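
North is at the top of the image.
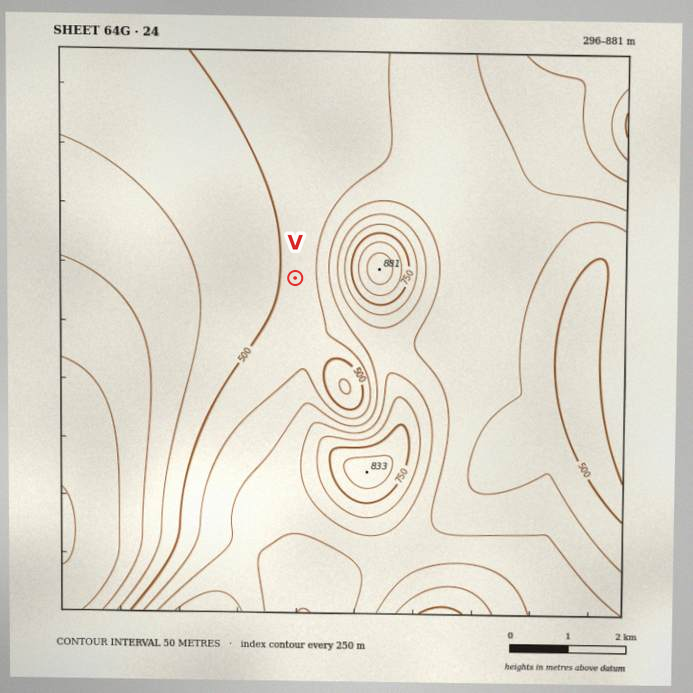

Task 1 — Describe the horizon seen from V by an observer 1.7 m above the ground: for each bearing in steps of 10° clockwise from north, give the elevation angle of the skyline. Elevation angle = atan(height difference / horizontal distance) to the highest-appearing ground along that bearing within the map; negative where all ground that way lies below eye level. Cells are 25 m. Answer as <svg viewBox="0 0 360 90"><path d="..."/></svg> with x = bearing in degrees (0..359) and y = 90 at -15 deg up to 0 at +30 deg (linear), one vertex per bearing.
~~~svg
<svg viewBox="0 0 360 90"><path d="M0 60l10-1 10-1 10-3 10-4 10-5 10-7 10-6 10-3 10 0 10 5 10 6 10 5 10 5 10 1 10-1 10-1 10 2 10 3 10 2 10 1 10 2 10 2 10 1 10 1 10 0 10 0 10 0 10-1 10-1 10 0 10-1 10 0 10-1 10 0 10 0"/></svg>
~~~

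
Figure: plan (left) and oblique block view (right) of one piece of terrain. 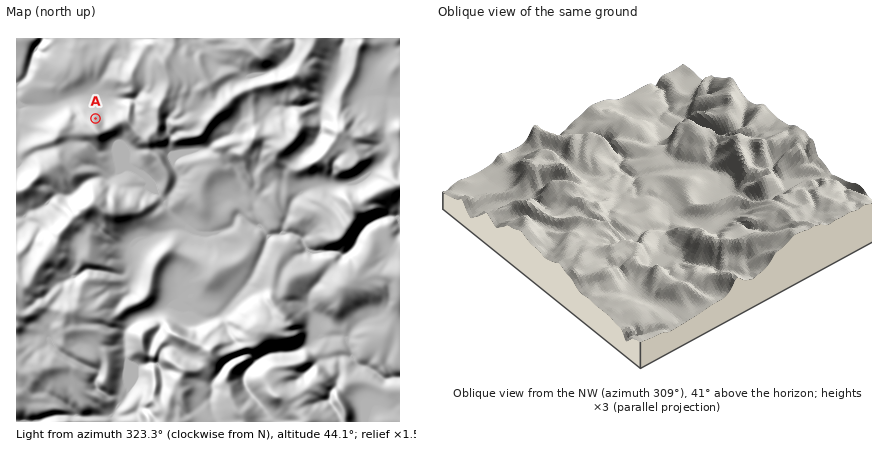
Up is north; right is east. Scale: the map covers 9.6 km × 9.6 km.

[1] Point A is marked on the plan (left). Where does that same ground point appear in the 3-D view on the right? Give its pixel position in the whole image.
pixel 650 278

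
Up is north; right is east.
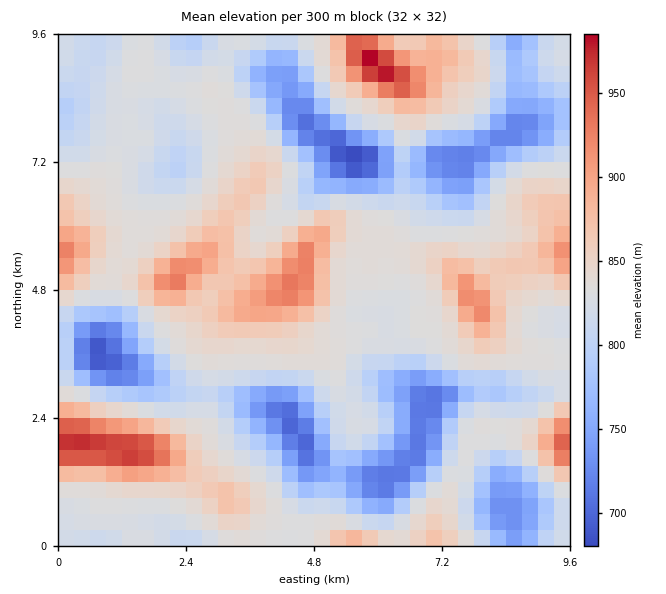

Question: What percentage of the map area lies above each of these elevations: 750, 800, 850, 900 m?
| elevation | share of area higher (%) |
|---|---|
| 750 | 89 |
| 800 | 76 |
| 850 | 23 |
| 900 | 7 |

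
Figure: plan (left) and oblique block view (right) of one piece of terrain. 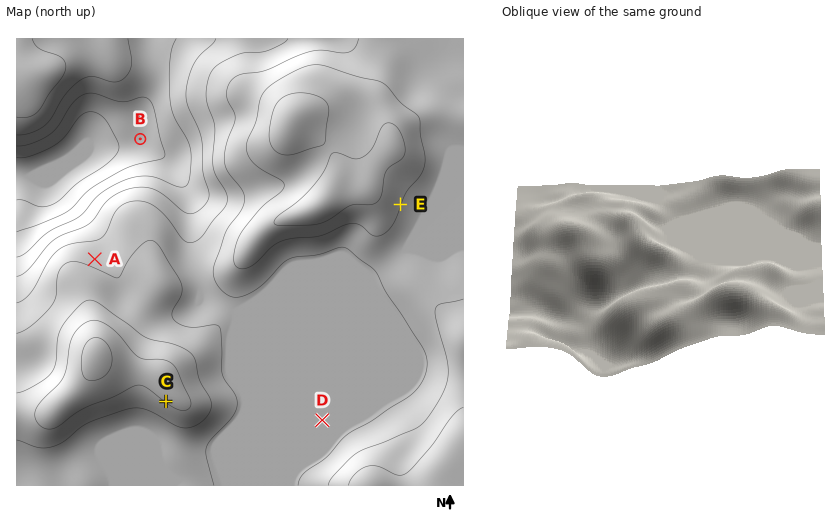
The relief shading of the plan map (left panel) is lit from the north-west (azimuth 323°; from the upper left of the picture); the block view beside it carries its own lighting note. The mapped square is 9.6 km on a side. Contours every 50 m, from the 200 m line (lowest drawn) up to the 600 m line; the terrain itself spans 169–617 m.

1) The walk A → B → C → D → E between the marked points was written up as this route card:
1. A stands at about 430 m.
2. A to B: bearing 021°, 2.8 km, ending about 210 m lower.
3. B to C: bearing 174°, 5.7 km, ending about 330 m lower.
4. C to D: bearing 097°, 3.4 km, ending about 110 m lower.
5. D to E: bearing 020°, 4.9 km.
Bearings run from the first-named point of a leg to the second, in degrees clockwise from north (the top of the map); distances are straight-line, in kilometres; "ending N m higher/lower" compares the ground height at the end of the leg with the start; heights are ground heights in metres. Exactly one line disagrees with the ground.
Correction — Line 3: it should read "ending about 330 m higher".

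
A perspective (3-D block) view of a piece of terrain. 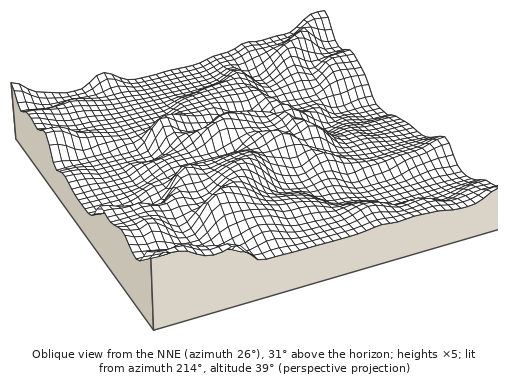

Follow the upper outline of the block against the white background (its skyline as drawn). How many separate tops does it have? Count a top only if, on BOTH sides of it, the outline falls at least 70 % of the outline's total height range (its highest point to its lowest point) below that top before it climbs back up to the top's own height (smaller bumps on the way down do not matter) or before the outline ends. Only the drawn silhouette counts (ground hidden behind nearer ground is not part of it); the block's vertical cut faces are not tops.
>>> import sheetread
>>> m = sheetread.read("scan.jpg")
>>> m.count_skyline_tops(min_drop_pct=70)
0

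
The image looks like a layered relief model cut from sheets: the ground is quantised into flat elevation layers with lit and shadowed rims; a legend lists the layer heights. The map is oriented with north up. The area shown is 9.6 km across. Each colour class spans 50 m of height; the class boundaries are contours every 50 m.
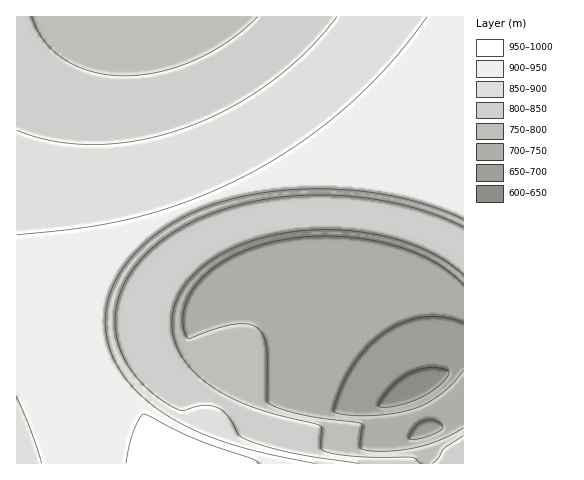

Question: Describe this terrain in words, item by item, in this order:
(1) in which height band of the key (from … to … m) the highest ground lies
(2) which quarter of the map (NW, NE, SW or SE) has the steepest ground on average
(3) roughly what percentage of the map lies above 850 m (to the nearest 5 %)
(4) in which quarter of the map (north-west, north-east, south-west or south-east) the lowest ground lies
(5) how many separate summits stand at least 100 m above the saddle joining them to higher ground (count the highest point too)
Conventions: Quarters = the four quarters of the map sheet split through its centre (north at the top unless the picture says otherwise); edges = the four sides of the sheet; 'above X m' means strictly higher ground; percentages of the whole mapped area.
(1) The highest ground lies in the 950–1000 m band.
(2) The steepest ground, on average, is in the south-east quarter.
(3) Ground above 850 m makes up about 45 % of the sheet.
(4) The lowest ground is in the south-east quarter.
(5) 1 summit rises at least 100 m above its surroundings.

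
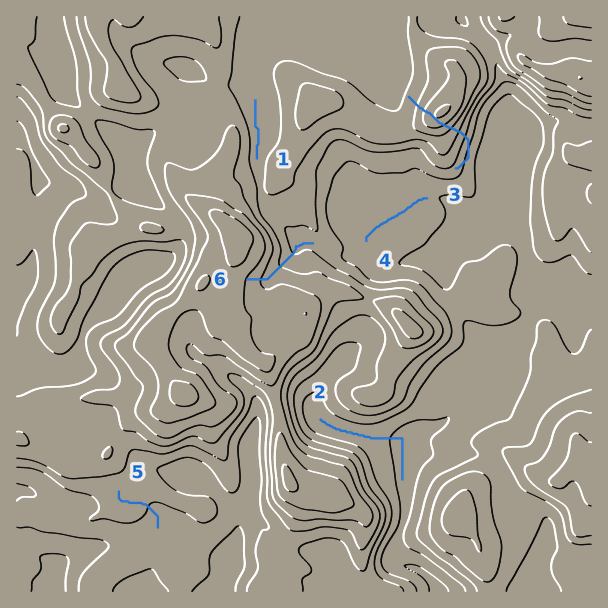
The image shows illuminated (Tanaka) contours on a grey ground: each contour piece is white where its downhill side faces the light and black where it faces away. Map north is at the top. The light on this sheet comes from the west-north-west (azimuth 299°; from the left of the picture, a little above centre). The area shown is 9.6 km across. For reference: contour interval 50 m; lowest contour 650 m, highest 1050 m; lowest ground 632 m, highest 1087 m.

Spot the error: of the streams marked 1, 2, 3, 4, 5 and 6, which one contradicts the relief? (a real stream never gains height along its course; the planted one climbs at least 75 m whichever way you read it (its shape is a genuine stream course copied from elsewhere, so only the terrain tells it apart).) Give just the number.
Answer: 3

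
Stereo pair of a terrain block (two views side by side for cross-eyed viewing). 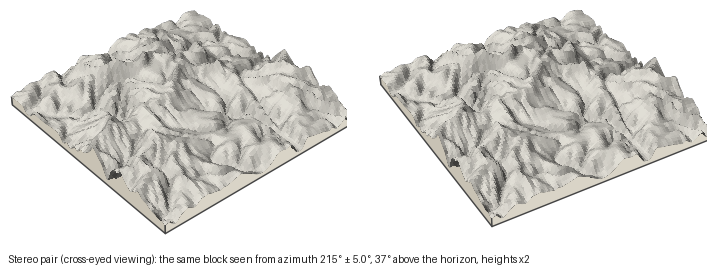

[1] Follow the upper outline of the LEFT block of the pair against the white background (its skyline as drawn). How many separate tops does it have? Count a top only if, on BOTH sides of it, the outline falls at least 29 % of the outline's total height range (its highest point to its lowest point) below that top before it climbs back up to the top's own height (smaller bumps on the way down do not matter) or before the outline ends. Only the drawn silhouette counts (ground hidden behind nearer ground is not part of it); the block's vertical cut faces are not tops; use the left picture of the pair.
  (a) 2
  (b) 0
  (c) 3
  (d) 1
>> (d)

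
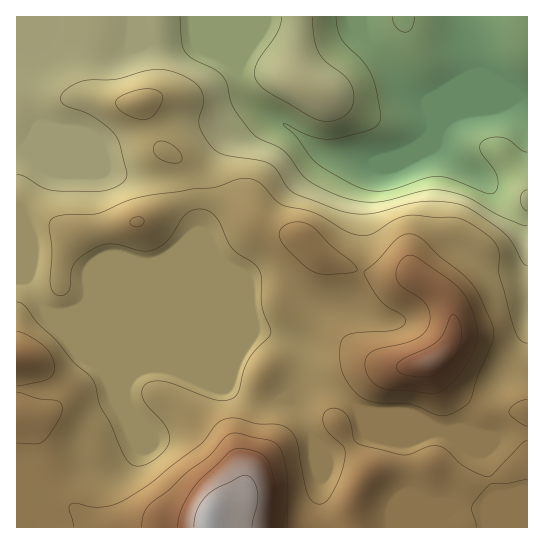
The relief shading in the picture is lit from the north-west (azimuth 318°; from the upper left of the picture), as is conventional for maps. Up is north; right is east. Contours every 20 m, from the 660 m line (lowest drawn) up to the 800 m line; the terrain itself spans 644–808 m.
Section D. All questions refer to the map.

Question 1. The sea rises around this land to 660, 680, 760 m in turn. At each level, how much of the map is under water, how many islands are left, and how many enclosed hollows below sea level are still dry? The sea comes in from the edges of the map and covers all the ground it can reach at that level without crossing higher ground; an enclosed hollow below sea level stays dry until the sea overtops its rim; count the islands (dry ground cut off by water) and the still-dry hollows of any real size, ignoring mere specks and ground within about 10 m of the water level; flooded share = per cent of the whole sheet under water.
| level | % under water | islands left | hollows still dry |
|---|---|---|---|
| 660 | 11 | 0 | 0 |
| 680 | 18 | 0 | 0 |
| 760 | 93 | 1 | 0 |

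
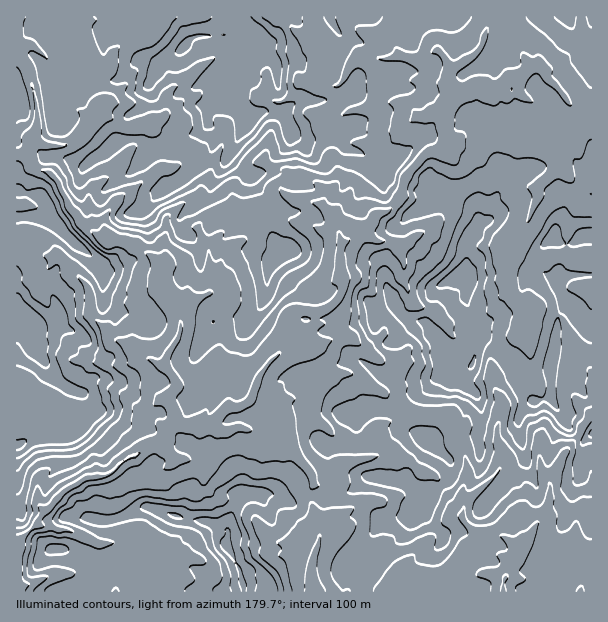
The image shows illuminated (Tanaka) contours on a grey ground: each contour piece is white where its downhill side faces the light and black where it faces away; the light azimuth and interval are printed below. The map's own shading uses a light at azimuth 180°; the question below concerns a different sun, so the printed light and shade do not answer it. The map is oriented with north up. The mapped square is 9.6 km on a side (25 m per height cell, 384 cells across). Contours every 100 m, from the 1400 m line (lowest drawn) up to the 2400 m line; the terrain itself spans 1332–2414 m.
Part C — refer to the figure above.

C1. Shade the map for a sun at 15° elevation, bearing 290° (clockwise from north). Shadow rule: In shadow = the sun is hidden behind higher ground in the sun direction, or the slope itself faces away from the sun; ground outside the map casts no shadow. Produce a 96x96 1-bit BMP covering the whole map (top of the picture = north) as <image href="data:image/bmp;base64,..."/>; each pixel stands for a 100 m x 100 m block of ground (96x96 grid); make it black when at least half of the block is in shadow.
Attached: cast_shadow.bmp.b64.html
<image width="96" height="96" href="data:image/bmp;base64,Qk2+BAAAAAAAAD4AAAAoAAAAYAAAAGAAAAABAAEAAAAAAIAEAAATCwAAEwsAAAIAAAAAAAAA////AAAAAAAAAAAAA//4AAABwAQAAAAAA//wAAABwAAcAAAAA//wBAAAwAAOAAAAA//wBgAA4AAGAAAAB//wBwHg4AAAAAAAB//gA4P+cAAAAAAAD//gAeP+MAAAAAAAD//gAHH8MAAAAAAAD//AAHn/0ADAAAAAD//gADz/3AD8AAAAD//gAD///gB8AAAAD//wAD///wh8AAAAD//wAA/3/wx+AAAAD7/8AAfz/4x/AAAAB7vPgAfz/YT/gAAAA3eBwAPx/cb/4AAAAAYAAAH4/cf//AAAAAIAAAD+fcP//4AAAAAAAAB/G8P//8AAAAAAAAB3w+P////gAAAEAAB35+P////wAAAEAAB35/P////4AAAAAABn5/P////4AAAAAAHj5/t////4AAAAAAPDz/kAf//wAAAAAAMHz/wAP//+AAAAAAADj84AH///AAAAAAADz88AD//9gAAAMAADz48AB//2wAAAAAADz58AA//zcAAAAAAD478AB//gNgAAAACH4T8AD//gNwAAAALH4H0AD//gAwAAAADP4HkAB//wA4AAAAAfwHsAB//gAYAAAAAfwHsD+//gAcAAAAAPyHsH///gAcAAAAAPwHgH///BAOAAAAAPgHgP///BgPAAAAAHgDgP///BwfwAAIAH+DgH//7gwf8AAMAH+DgH3/zwQ/8AAAAD8DgPv/HwAf8ADAAD8DAP//HwAf+ADAAD8AAM//DwAP/gAAQD4AAA///4AH/wAAAP8AAw///4AH/4AOAH+AB4+f/4AD/8AeAP+ABwef/wAD/+AcAP+ABgOf/hAD/+AYAP8ABwcf/hAD//A4AP8ABwYf/BgD//g4AP8AABwf/BgD//AYAP4ABBg/+BgB//AYAH4ABAA/8BgA//AQAD8AAGD/yBgAP+AQAP8AAEH/nDgAH+AAAf8AAAP/PDgAD+AAAP+AAAf+PCwABMAOAH/DAA/yP+QAAcQPAH/DAA/h//AAHccHgB/BAB/gf/wAC4MAwA/AAD+wf/8AA4PAQAeAAD+4P/+AD4NwAAAAAH28D/+B/4B4AAAAAHmeB/ef/4B8AAQAAHHPgf/f/8B8AAAAAGHjwHf//8A8AAAABEHx4Dv//+A+AAAAB8DocBn//fAfAAAABmBIMAn/+/APAAAAAAAcEAn/9+AH8AAADgAOAAT//+AD8AAADwAGAAZ/v+AB+AAADx4AAAZ/v/AAeAAADw8AAAY/vwPAcAAADwcAAAYfv4fYMAAAD4MBgAAff4OeIAAAB6AA4AAOf4A/AAAAB6AAPAAAf/AN4AAAByAAHAAAPy/48AAABwCAHAA8/w/4eAAABwAAPgAc/8eAeAAADwAAHwAM/+cAeYgADgAAH4AE/+YA+YwADgAADcAI/3AAeAYADAAACeAY/3gAOADAAAAAAfAA/z+ANgAAAAAAAPAB/z+x54AAAAAAAHAB/z4h4cAAAAAAAAAB/hwB4MAAAAAEAAAA+BwAgOAAAAAGAAAG4DwAAOAAAAAAAAAGwDgAAOAAAAAAAAA4wGAAAGAAA="/>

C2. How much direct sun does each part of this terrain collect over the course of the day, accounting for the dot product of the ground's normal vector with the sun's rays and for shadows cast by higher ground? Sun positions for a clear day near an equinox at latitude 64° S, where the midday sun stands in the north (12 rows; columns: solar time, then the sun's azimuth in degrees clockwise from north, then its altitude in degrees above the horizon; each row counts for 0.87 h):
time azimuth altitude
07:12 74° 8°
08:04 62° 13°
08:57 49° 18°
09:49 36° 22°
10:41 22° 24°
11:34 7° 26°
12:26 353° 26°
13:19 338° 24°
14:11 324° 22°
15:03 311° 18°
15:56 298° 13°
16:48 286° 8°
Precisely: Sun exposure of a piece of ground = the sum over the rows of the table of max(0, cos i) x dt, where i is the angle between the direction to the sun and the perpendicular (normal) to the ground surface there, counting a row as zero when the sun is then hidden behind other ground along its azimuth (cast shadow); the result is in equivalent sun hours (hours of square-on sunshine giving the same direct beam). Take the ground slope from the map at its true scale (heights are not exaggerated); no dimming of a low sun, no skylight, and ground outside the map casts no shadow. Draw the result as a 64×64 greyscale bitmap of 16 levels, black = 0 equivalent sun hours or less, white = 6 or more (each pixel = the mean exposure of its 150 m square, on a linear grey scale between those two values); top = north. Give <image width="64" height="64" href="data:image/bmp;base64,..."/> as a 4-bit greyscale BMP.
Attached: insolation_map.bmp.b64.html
<image width="64" height="64" href="data:image/bmp;base64,Qk12CAAAAAAAAHYAAAAoAAAAQAAAAEAAAAABAAQAAAAAAAAIAAATCwAAEwsAABAAAAAAAAAAAAAAABEREQAiIiIAMzMzAERERABVVVUAZmZmAHd3dwCIiIgAmZmZAKqqqgC7u7sAzMzMAN3d3QDu7u4A////AHncuZh3d4hniJqpmHiEiqlkRWZ3Z3d2ZniZh2qYeIdYcRa8qod3iYZ4d4iJipjLqGVFZ2Zmd2ZmeJvIaIiIiImHEANWdWZ4h2ZniHZ7vuuXZndnh2VmVEVmZTJJh3iIdppyASWYZVZniJh1RJ3+zJdnmYZ4ZDRjJFZmeVeod3d2m6dWm83Kh4mHZDQ1u6d3ZmeauWaFITdSRndlVYmHd3ZJvv/shnmqhkM0VoqImpd2Z4q7hFZBInZURniDSIdmZQXvuDIREkVDIRE2iZu3JFZ2Z5qmNEIRKYZlRCQ2h1VlA1QgESMyESIQATbMzHI3VVVUR4hUQyFZqCATVUSIZVY2Raq6zdpREki///+3EWUyQiV3irqYdWZkQSREQjZ1V3oyXN7u7uuu///+/pMCYjdiEAOLy6u5ZTRpVDIhFWU2VwIjrbus3////d2YhDZXuniXMQEkiYqVQjyUMhM0ZCJWATJFq6m97cvL3e7v/+2pmrymEAAnvLcyE6lRJFR0ImUBIRJGiZmrvNy6zv//7KiHWJdUaKmql0MyOYUkY3lVQhAREQAlmne8vJmazs3dunZUne/ty3ZEUzNEhhYhaIghAAASEDNpmZmoiKvMzNyoVEVIvdynQiOFRFJFRSEXmBEAAAISMhOMoySJq7qqupdUQyIRNUQxKLVXYyNkEgJklBAAEiNEMhRnecvMuqqZl2aKdmZDRUSKhWhzJFEBAEG6h3ZDM0UzI1jN3szMplV3rKdURodmrsp2h1M1YAAAR6qZmpZCNGiIN3U1UkRWd3m6YyRVeKzuuFR2Q2UwACZXZ4iJmWNFeZZUMURrl3d3eaZGd1IjVnZlQzVDWSABWGZ3iId3rKmGerRFRTWLuHd5mazMqHh0IQABI1I4UROakoiIdlaKqWV3ZYdmUjOId3d5vMy8ynUxAAAUcySLl6kliYZXm7qEWHQlmHd1ZWmHdnmsy8pleIUiEWxyFJuphVmGU2rMp3mZiJVHd3d2WZiJmaq7hTVoh1RoiFM2mHd2d1Mzi8z//tyso0Vnd3ZGy5iHZmQ2q6qrl6lWMjiXh3eXQje7q5dorLdWdVZ2VVScvMy5ZIuXeIiJq6cxa5ipd3REeXRWWtu4IkmHRFQzVDeru7qrpjEmeJmaqDXKmKmIdVipd0Fry1I0NahjNCE0Q3d3m8p0dSFFeZmnSqmIqodUV2hzOcoyMiNEeYU2YzREQjRFVlJJYkebl3iIeIiahURnioje1RQyNWZnl1WIQ0YzR4l1ViVkSNuHepZ3eIqFWXrcmqtQJEaamGeJmJljNTaIh4mHQ0retlZquYeIinWbzuyrljNYmrqoSJqqmYMyAiJpiHh1erg1ZYmbqWZ4eLre2buWRnZ4mYQ1nLmYhUMRNDWJraeYVRNneZmXVlaLueyrzKVFVoh4c0Mld4iHZTVmdnrri8iIUkdnmZZlRYqYqqu7k0RVZ3hlVURWZndlQzVnaamsus7qZWh5h1RYl3eoeacyR4h2ZVh1RURmd1MiNFZUWsuLvf/Zqal4ZIqZqpmYkyNJzJZSI1ZlRVZ4YxFFZmd5zKiszu3KmXm6mqmqmGRDIq/9tyABE2VGZ4qmRXdmaLzbu8u7u724eKp4iHaGQxNc6XYgAAABY0OKqazMuXeLzutYy7u6h4ZnnHRnVGdzJ+6UEAABATdRRTV5ve7bp0a4MQFburymZFaL2ZuGdTSM1yEAAAEAVjU0ZWi826ZVQii4QhJ6vMlERXnNu/93ir1hEDQQExExJHZXiKlkNYQiIo7FESesu7hmeb7L3qqXtxIgK8lCECMhJWVnZ5q6QUIgA72EJHm8zKh4vdqqd2myIiIRq5MRA1IiEzWblkERNDEBObhlec3buoiqu4WKvGMyNhAXqWMRJEIAFYMAEhMkMiQjmaqr3cuZqZm9y8zrNmIVgwF8umMBEQETIAIgATIzM1SqvN3Mu6h2i7urzZIkYxE6che7pxEhFIcwAAAREiRXUpzN7bu7qodpuJrHMBWZQkaoQkaJgmJFVBAAAlIRNYljTO/au6qqqqmYmYWLre22RHqURWd1dzMREAAmUkR6y6ZGupq5mqmqupmpJJdozuyEWKp0NFY6UxESEnUjeambu3ImeYmqqpmqmqlSIgE4zdyqvLp0IjZyIQNHqFQzR5msuHdViaqqqZmKqiEmeDOc7Ku6mZl0ZoVCBJuqvKd4iJu8p2NpqqqZmIm8IieahFinITaYZ4hTV3IDrLqavLh3d7zHeImaqZqoipdGN3eFZ4u2ECVkZjJr26uWRENYq6mINFeaqru6u4erd3dIZUVWdlQRMVq3aJq9mMdWVkFFZ2I0RYzM27vIaKhnl1hlVDEUdRM1U2iZmFQ0nN3dloiGRFZ5iKuLmXabhma1WImZhUJphCFrd4mGZGiZioWrmIiZmpdSNESaqrlmZrWKqaqZqUmlQBS6mId2aHJWVXuod2ZlV3hCRUWMqGZWpIy6l2V5hapCI1rKh2VpdYdnadzczNyYSrh3VFZldmZ3t1ZodnirzqZDNYq5d5yql3dWZUaGN8YyWoiIZEVGdmplZnd2WL3u7IZTM1iXiJq6eHQ0ZzNlM1RGmIdVRUR4YkZnd3ZVm7vdyWVEeYnKu4ZWiaqHZ3UjVneIdmVVVViIeHh3iXZpmczv/suHrf6UVVepZEWIZUVmZWdmVERWdpqpmYiJh2earO7cyonutTeGaYRFZnhmZmd2aHZmZVeH"/>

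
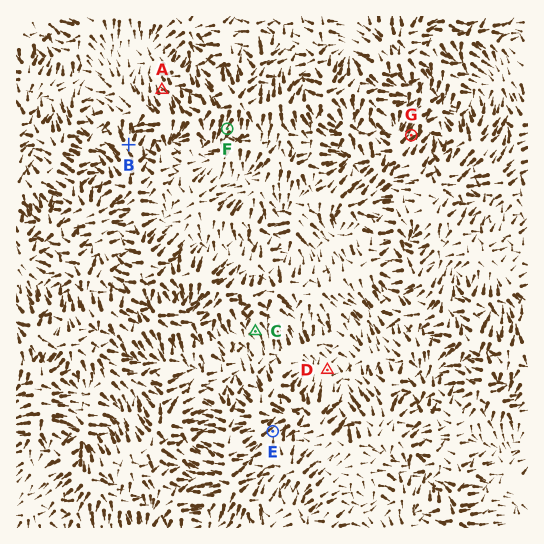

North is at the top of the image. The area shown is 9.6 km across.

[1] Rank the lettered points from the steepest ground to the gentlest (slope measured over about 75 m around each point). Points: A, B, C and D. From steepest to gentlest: B A C D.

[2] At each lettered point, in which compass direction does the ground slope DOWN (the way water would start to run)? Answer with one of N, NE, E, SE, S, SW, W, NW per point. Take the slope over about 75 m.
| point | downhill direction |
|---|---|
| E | NE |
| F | SW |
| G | NE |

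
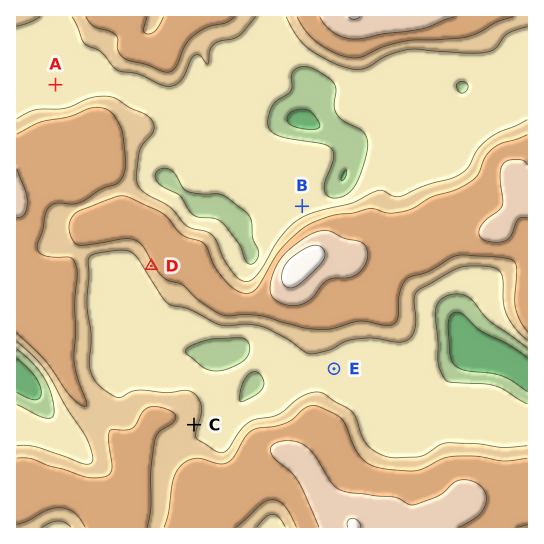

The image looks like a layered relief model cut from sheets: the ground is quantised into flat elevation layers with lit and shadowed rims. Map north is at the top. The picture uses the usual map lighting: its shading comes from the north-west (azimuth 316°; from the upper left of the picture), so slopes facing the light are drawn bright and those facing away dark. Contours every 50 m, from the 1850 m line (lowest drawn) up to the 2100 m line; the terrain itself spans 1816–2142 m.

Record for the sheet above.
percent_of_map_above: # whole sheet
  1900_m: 93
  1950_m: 53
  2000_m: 37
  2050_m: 6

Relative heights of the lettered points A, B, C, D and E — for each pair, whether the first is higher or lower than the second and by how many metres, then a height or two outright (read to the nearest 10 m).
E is lower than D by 60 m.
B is lower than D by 60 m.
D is higher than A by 60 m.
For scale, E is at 1930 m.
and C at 1960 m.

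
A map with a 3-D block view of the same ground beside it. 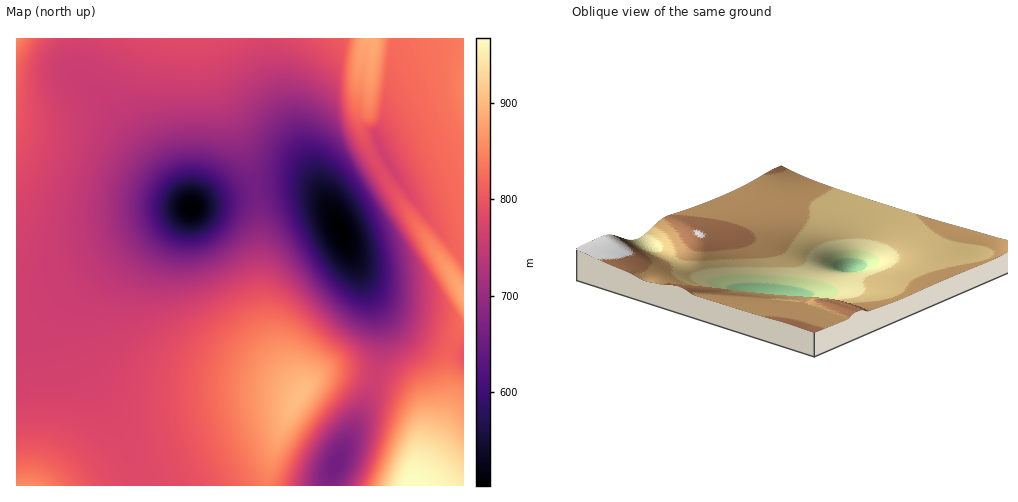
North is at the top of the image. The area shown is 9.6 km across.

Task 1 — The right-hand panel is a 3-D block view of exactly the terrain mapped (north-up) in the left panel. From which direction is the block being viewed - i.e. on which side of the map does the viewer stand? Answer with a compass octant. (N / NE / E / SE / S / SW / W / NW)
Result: NE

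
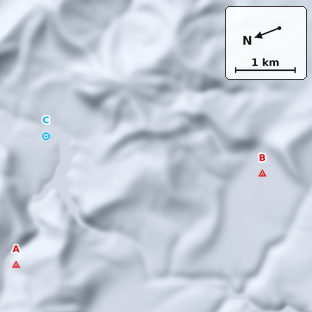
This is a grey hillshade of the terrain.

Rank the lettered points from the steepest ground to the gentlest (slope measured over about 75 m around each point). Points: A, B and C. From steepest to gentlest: A C B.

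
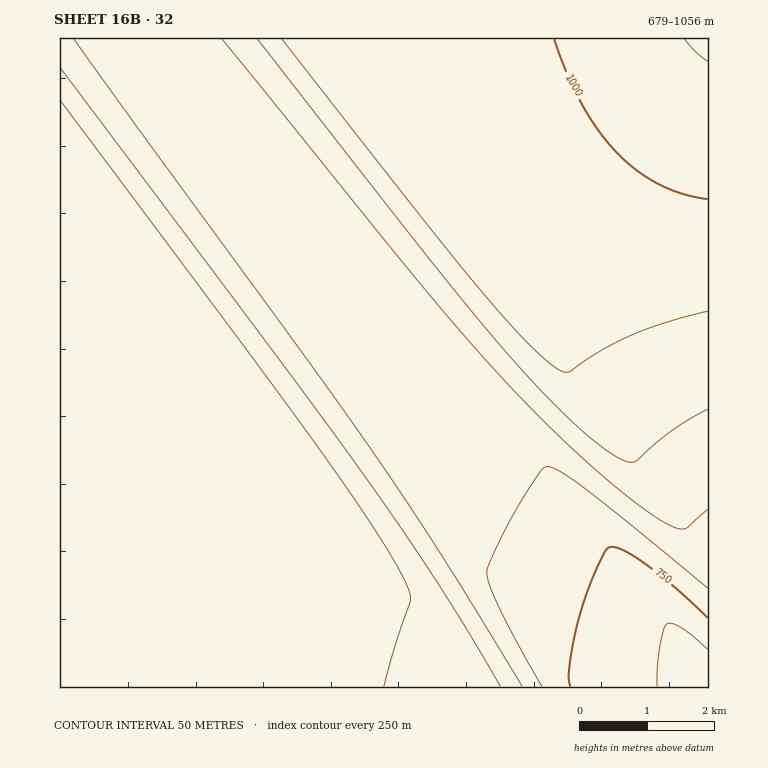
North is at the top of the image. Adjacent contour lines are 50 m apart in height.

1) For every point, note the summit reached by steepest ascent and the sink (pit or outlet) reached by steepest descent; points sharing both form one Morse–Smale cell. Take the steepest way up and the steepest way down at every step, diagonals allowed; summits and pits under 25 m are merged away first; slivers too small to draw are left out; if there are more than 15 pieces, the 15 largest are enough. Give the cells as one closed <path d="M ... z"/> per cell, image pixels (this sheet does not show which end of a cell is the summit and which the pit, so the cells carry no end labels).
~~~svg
<path d="M708 38l-618 1 2 9 10 13 230 299 49 59 34 33 54 39 78 44 74 36 25 26 62 82z"/><path d="M89 38l-29 1 0 648 648 0 0-7-3-5-66-87-18-17-74-36-78-44-54-39-34-33-49-59-208-270-32-42z"/>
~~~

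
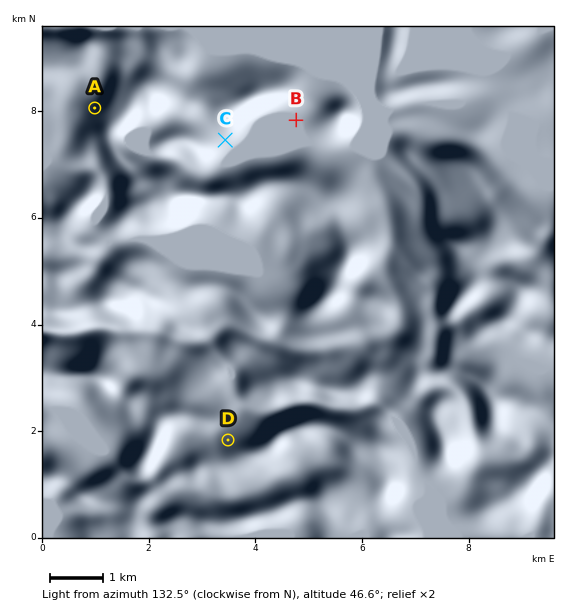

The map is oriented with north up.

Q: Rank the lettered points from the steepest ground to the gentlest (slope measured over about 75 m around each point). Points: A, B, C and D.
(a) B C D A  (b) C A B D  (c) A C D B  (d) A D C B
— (d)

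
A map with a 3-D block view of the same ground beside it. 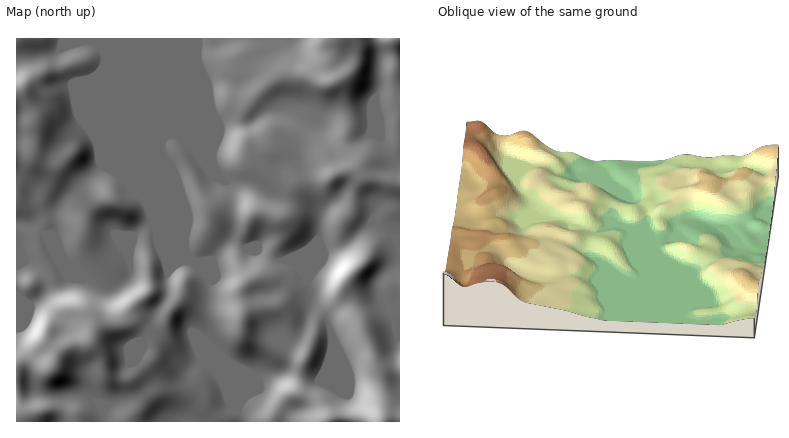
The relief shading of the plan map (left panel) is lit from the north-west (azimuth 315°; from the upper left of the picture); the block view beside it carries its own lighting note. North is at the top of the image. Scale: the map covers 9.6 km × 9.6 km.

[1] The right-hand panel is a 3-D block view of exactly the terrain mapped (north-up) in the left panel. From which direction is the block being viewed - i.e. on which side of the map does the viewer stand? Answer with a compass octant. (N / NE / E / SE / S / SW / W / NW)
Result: N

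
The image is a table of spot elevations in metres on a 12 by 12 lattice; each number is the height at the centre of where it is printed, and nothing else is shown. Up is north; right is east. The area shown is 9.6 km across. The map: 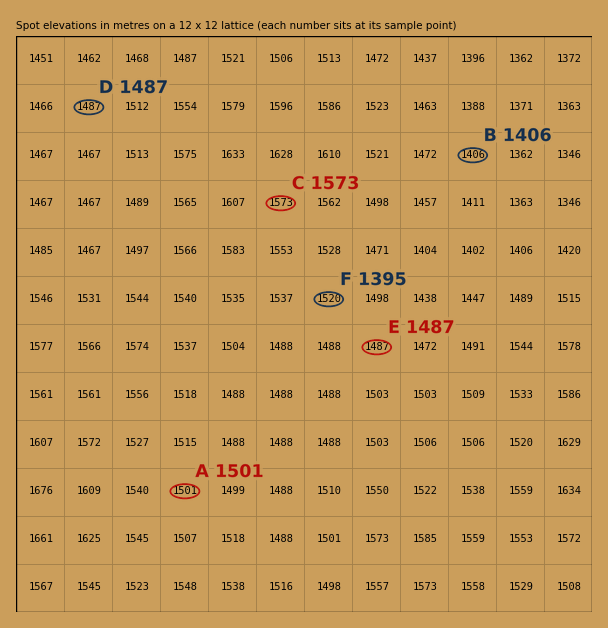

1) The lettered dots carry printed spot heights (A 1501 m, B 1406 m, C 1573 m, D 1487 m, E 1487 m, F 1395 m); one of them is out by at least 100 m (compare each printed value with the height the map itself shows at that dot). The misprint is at F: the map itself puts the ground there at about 1520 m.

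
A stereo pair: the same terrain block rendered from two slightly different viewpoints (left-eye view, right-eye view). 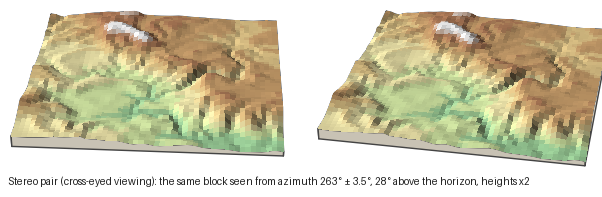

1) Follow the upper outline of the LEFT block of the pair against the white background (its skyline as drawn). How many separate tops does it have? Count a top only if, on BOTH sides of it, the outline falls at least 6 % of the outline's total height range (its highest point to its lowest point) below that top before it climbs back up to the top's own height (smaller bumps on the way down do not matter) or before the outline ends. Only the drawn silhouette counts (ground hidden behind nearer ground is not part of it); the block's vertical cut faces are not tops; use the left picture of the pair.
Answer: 2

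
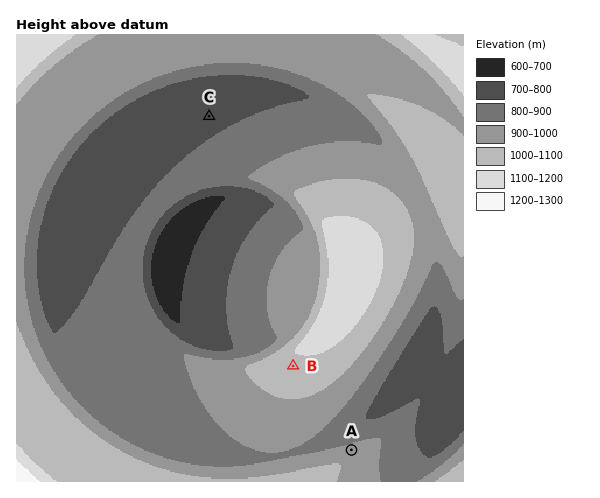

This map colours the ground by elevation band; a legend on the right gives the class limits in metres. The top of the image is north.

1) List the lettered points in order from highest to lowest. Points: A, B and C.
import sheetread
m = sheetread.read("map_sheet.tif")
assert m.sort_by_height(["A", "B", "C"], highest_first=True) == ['B', 'A', 'C']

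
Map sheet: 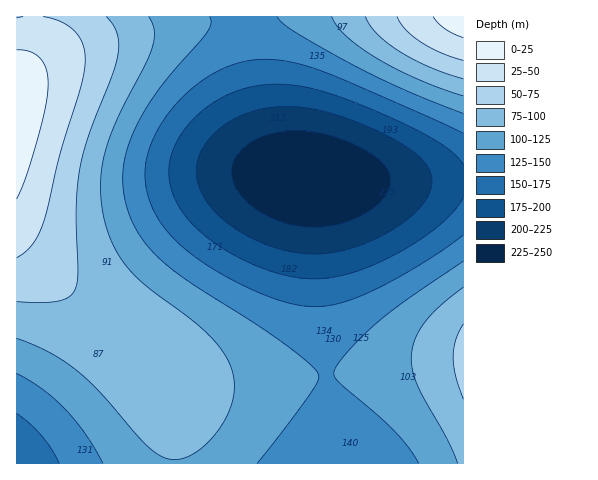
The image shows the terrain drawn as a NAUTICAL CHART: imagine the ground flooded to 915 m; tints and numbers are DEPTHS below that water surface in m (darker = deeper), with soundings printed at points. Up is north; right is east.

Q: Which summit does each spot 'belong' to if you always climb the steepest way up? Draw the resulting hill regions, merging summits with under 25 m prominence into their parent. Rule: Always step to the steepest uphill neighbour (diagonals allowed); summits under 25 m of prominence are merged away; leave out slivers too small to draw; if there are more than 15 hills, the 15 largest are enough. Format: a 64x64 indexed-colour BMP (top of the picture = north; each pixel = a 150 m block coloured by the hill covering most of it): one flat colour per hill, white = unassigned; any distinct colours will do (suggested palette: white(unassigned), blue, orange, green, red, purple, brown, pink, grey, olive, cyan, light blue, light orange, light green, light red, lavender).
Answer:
<image width="64" height="64" href="data:image/bmp;base64,Qk12CAAAAAAAAHYAAAAoAAAAQAAAAEAAAAABAAQAAAAAAAAIAAATCwAAEwsAABAAAAAAAAAA////ALR3HwAOf/8ALKAsACgn1gC9Z5QAS1aMAMJ34wB/f38AIr28AM++FwDox64AeLv/AIrfmACWmP8A1bDFABERERERERERERERERERERERERERERERIiIiIiIiIiIiEREREREREREREREREREREREREREREREiIiIiIiIiIiIRERERERERERERERERERERERERERERESIiIiIiIiIiIhERERERERERERERERERERERERERERESIiIiIiIiIiIiERERERERERERERERERERERERERERERIiIiIiIiIiIiIREREREREREREREREREREREREREREREiIiIiIiIiIiIhERERERERERERERERERERERERERERESIiIiIiIiIiIiERERERERERERERERERERERERERERERIiIiIiIiIiIiIREREREREREREREREREREREREREREREiIiIiIiIiIiIhERERERERERERERERERERERERERERESIiIiIiIiIiIiERERERERERERERERERERERERERERERIiIiIiIiIiIiIRERERERERERERERERERERERERERERIiIiIiIiIiIiIhEREREREREREREREREREREREREREREiIiIiIiIiIiIiERERERERERERERERERERERERERERESIiIiIiIiIiIiIRERERERERERERERERERERERERERERIiIiIiIiIiIiIhEREREREREREREREREREREREREREREiIiIiIiIiIiIiERERERERERERERERERERERERERERESIiIiIiIiIiIiIRERERERERERERERERERERERERERERIiIiIiIiIiIiIhEREREREREREREREREREREREREREREiIiIiIiIiIiIiERERERERERERERERERERERERERERESIiIiIiIiIiIiIRERERERERERERERERERERERERERERIiIiIiIiIiIiIhEREREREREREREREREREREREREREREiIiIiIiIiIiIiEREREREREREREREREREREREREREREiIiIiIiIiIiIiIRERERERERERERERERERERERERERESIiIiIiIiIiIiIhERERERERERERERERERERERERERERIiIiIiIiIiIiIiEREREREREREREREREREREREREREREiIiIiIiIiIiIiIRERERERERERERERERERERERERERESIiIiIiIiIiIiIhERERERERERERERERERERERERERERIiIiIiIiIiIiIiEREREREREREREREREREREREREREREiIiIiIiIiIiIiIRERERERERERERERERERERERERERESIiIiIiIiIiIiIhERERERERERERERERERERERERERERIiIiIiIiIiIiIiEREREREREREREREREREREREREREREiIiIiIiIiIiIiIRERERERERERERERERERERERERERESIiIiIiIiIiIiIhERERERERERERERERERERERERERERIiIiIiIiIiIiIiEREREREREREREREREREREREREREREiIiIiIiIiIiIiIRERERERERERERERERERERERERERESIiIiIiIiIiIiIhERERERERERERERERERERERERERERIiIiIiIiIiIiIiEREREREREREREREREREREREREREREiIiIiIiIiIiIiIRERERERERERERERERERERERERERESIiIiIiIiIiIiIhERERERERERERERERERERERERERERIiIiIiIiIiIiIiERERERERERERERERERERERERERERIiIiIiIiMyIiIiIRERERERERERERERERERERERERETMzMzMzMzMzMzMzMxEREREREREREREREREREREREREzMzMzMzMzMzMzMzMzEREREREREREREREREREREREREzMzMzMzMzMzMzMzMzMRERERERERERERERERERERERETMzMzMzMzMzMzMzMzMxERERERERERERERERERERERETMzMzMzMzMzMzMzMzMzERERERERERERERERERERERERMzMzMzMzMzMzMzMzMzMREREREREREREREREREREREREzMzMzMzMzMzMzMzMzMxEREREREREREREREREREREREzMzMzMzMzMzMzMzMzMzERERERERERERERERERERERETMzMzMzMzMzMzMzMzMzMRERERERERERERERERERERERMzMzMzMzMzMzMzMzMzMxEREREREREREREREREREREREzMzMzMzMzMzMzMzMzMzEREREREREREREREREREREREzMzMzMzMzMzMzMzMzMzMRERERERERERERERERERERETMzMzMzMzMzMzMzMzMzMxERERERERERERERERERERERMzMzMzMzMzMzMzMzMzMzEREREREREREREREREREREREzMzMzMzMzMzMzMzMzMzMRERERERERERERERERERERETMzMzMzMzMzMzMzMzMzMxERERERERERERERERERERETMzMzMzMzMzMzMzMzMzMzERERERERERERERERERERERMzMzMzMzMzMzMzMzMzMzMREREREREREREREREREREREzMzMzMzMzMzMzMzMzMzMxERERERERERERERERERERETMzMzMzMzMzMzMzMzMzMzERERERERERERERERERERERMzMzMzMzMzMzMzMzMzMzMREREREREREREREREREREREzMzMzMzMzMzMzMzMzMzMxERERERERERERERERERERETMzMzMzMzMzMzMzMzMzMz"/>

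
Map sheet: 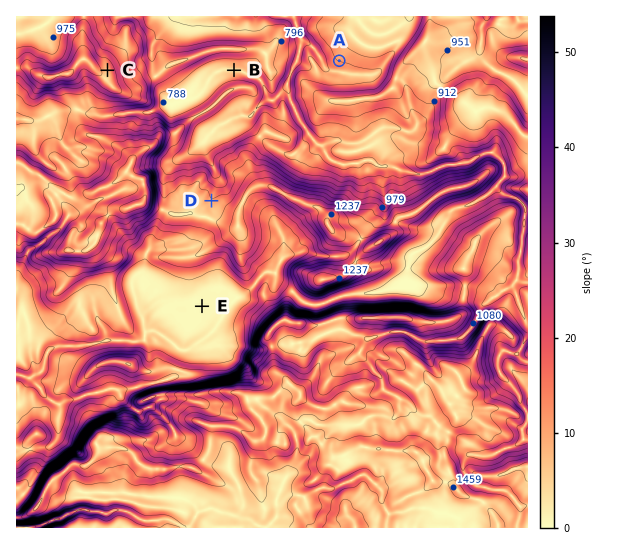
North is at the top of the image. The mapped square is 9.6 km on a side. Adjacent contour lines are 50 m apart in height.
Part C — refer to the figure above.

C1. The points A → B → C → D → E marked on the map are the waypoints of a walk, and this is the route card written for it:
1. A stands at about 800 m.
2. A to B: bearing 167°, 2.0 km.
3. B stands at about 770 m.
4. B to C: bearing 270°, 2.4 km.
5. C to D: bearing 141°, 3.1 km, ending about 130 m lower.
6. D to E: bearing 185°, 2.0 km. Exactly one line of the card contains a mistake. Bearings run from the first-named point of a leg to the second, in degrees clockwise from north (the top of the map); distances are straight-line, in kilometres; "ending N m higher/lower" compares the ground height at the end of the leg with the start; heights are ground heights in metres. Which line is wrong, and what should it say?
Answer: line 2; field bearing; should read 265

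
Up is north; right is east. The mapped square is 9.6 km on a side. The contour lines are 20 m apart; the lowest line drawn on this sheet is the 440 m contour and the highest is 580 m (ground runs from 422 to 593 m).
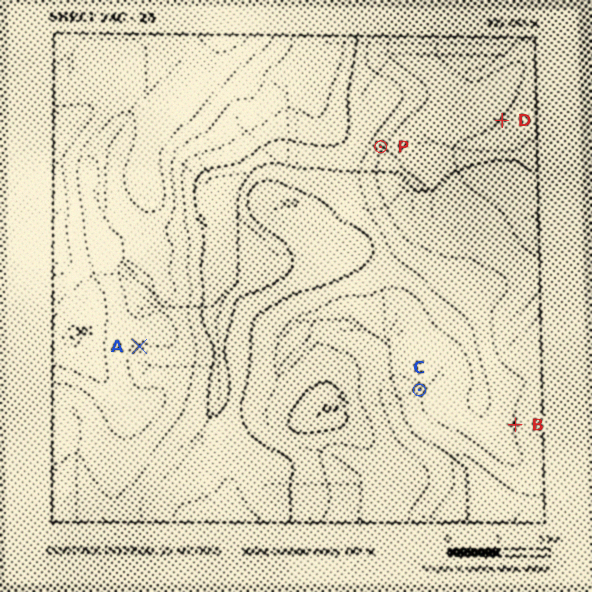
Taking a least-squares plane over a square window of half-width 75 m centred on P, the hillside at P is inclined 4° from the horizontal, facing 116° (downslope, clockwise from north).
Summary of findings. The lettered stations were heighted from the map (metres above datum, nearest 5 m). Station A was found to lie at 540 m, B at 460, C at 460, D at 440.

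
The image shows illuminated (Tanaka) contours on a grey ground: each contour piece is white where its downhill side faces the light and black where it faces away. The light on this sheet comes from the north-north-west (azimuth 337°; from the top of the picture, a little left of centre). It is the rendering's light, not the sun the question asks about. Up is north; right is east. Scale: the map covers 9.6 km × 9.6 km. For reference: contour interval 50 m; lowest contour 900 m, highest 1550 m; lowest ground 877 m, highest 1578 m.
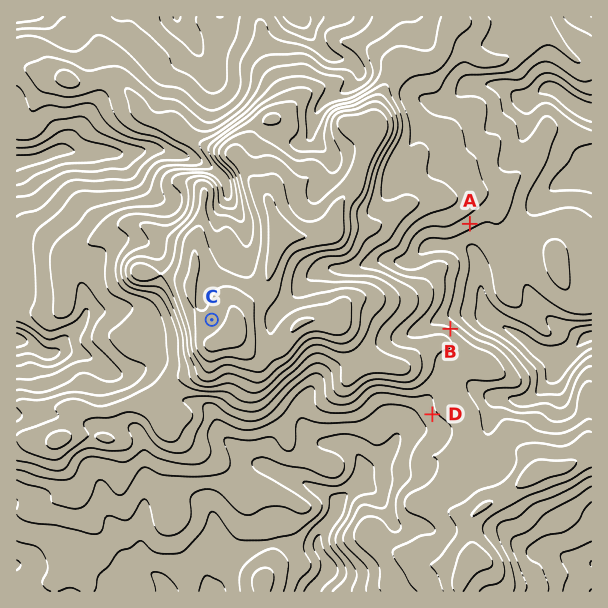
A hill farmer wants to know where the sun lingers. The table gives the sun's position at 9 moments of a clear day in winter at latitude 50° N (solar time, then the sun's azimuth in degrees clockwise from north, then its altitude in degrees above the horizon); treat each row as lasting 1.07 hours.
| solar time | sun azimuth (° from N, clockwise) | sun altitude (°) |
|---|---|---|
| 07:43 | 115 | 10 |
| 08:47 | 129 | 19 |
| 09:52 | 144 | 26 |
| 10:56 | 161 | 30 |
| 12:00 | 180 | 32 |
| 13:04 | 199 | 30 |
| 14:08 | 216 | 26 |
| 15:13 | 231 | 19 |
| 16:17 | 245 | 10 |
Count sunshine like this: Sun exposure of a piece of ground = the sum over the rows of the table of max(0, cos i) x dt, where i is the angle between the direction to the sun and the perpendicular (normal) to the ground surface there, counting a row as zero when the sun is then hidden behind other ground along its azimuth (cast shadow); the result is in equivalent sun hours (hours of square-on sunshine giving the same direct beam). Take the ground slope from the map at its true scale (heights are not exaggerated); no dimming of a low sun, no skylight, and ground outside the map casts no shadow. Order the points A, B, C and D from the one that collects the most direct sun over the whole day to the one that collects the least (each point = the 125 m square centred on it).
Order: A > D > C > B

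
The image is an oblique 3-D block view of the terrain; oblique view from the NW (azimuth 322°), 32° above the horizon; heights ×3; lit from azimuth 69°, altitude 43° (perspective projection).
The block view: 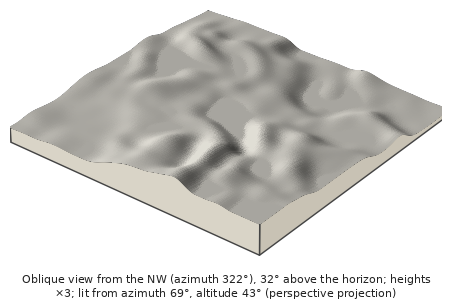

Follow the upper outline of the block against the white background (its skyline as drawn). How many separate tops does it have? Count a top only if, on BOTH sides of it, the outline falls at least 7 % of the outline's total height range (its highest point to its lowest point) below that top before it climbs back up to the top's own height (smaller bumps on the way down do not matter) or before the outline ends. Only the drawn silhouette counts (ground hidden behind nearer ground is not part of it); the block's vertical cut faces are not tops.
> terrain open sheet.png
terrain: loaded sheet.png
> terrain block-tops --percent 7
1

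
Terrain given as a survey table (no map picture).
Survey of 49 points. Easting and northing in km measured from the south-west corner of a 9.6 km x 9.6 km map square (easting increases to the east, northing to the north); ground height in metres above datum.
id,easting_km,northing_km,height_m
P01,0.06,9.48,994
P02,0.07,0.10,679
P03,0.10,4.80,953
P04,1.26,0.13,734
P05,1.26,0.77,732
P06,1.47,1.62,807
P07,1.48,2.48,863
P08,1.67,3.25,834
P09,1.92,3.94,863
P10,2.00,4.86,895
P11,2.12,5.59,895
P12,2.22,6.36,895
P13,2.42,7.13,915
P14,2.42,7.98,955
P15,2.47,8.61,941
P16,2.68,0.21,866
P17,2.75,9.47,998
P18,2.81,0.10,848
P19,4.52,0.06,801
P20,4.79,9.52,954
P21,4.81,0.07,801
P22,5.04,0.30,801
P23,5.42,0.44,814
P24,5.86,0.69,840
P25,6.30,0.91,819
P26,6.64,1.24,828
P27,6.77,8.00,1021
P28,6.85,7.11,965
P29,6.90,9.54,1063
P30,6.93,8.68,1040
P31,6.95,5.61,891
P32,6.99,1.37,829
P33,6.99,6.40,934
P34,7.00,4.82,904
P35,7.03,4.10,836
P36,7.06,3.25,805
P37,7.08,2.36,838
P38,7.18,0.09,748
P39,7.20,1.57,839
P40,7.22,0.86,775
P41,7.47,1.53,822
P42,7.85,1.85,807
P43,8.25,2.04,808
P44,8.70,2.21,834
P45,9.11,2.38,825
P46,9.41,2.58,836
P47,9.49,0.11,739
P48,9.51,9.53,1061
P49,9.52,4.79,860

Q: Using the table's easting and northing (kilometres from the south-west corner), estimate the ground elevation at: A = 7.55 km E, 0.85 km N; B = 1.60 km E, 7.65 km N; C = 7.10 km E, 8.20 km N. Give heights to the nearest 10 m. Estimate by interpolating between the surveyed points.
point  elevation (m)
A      780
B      960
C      1040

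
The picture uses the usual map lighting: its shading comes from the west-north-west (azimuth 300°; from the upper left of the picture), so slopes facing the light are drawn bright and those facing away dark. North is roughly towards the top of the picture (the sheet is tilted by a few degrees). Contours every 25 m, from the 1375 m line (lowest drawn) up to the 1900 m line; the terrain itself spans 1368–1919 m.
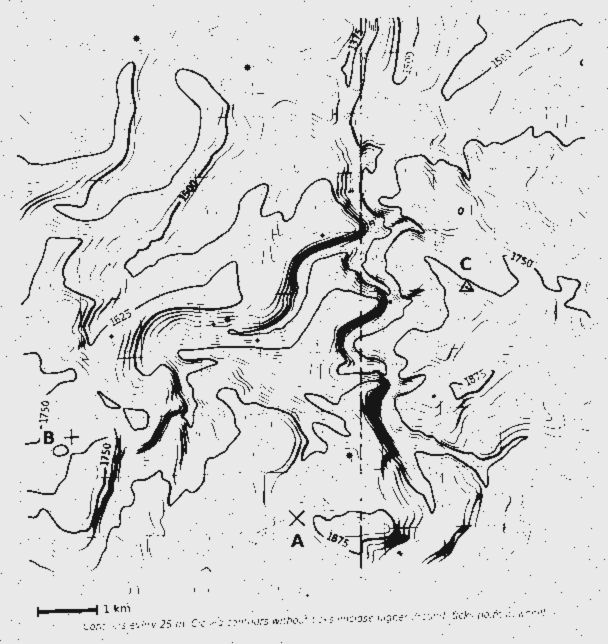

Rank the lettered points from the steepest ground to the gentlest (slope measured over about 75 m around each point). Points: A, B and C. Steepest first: C A B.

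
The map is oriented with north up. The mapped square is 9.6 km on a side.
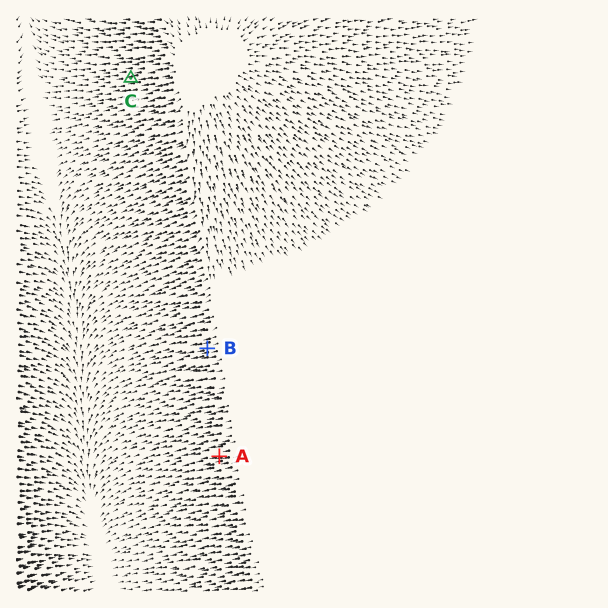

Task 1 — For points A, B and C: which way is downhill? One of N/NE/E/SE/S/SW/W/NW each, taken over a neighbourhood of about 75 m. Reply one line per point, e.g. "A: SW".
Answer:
A: W
B: W
C: W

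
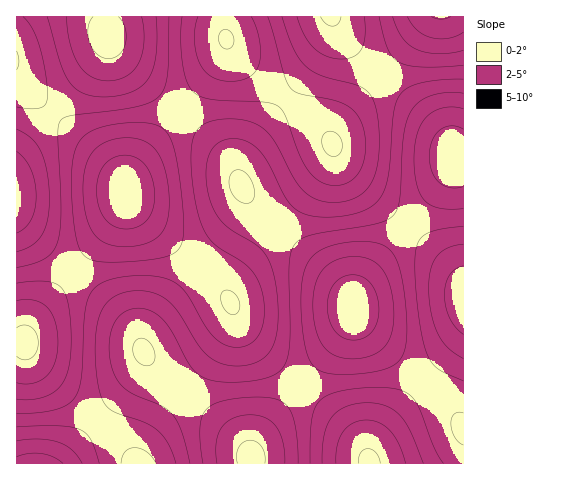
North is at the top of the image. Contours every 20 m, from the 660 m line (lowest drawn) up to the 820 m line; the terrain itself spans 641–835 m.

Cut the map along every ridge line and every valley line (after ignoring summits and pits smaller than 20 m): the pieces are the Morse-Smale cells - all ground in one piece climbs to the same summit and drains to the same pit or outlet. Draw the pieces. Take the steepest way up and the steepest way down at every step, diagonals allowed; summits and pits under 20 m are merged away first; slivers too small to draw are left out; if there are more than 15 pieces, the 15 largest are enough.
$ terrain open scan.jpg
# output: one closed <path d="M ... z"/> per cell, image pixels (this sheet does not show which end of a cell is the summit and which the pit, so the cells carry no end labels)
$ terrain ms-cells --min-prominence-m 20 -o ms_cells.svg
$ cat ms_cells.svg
<path d="M180 112l-25 27-20 27-7 13-4 21-5 13-46 59 48 43 13 17 16 30 32 30 29-35 14-21 7-16 0-14 9 20 10 13 49 47 44-54 8-17 0-13-9-15-25-25-62-54-14-19-8-20-9-14z"/><path d="M227 40l-2 9-13 22-33 40 46 44 9 14 8 20 14 19 87 79 10 18 3-10 10-18 41-52-55-49-14-18-6-15-6-9-24-22-47-39-23-23z"/><path d="M354 310l-12 25-41 50 51 48 13 18 5 13 93 0 1-36-6-10-31-33-39-34-24-24z"/><path d="M407 226l-43 54-8 15-3 14 11 18 86 80 13 21 1-143-18-23z"/><path d="M53 113l-37 44 0 60 32 33 25 22 29-36 17-23 7-21-5-12-9-13z"/><path d="M332 16l-107 1 1 23 6 10 23 23 57 47 20 22 1-8 10-15 38-44-30-29-14-19z"/><path d="M382 76l-39 43-10 15-1 11 6 13 14 18 55 50 39-50 8-15 0-7-8-15-18-22z"/><path d="M73 272l-35 41-12 20-2 10 13 22 60 56 37-43 8-13 2-12-10-21-13-17z"/><path d="M108 36l-2 9-11 18-42 50 59 54 9 13 4 11 3-12 7-13 43-55-58-54z"/><path d="M224 16l-118 0 0 11 2 12 12 18 59 55 33-41 13-22z"/><path d="M232 306l0 14-7 16-14 21-28 34 41 35 20 19 7 11 2-8 9-16 38-47-49-46-10-13z"/><path d="M463 16l-32 0-50 59 59 55 6 9 8 18 10 0z"/><path d="M105 16l-89 1 0 57 12 15 25 24 25-28 22-29 7-15z"/><path d="M24 343l-8 0 0 120 43 1 37-44-33-28-26-27z"/><path d="M301 386l-12 12-29 37-8 17 0 11 117 1-4-13-13-18z"/>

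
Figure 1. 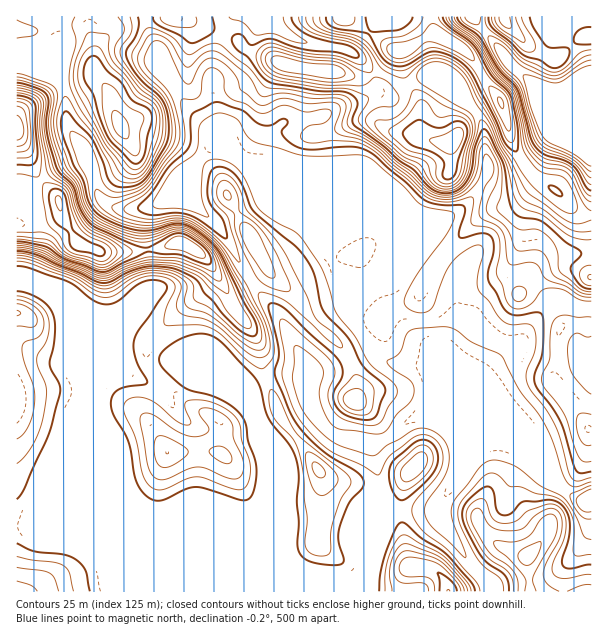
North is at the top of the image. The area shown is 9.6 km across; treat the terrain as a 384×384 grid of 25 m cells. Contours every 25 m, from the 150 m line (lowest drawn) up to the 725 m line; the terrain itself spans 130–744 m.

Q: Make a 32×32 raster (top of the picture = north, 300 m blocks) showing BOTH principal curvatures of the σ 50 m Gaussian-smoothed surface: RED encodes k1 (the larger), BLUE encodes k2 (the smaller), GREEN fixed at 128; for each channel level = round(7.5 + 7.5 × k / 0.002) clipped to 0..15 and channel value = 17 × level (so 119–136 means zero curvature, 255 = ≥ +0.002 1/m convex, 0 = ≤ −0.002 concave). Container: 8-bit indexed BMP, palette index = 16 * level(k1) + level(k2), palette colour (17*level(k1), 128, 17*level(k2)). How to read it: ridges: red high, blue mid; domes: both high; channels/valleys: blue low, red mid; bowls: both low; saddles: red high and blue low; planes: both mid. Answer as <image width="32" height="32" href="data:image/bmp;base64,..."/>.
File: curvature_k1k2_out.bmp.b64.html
<image width="32" height="32" href="data:image/bmp;base64,Qk02CAAAAAAAADYEAAAoAAAAIAAAACAAAAABAAgAAAAAAAAEAAATCwAAEwsAAAABAAAAAAAAAIAAABGAAAAigAAAM4AAAESAAABVgAAAZoAAAHeAAACIgAAAmYAAAKqAAAC7gAAAzIAAAN2AAADugAAA/4AAAACAEQARgBEAIoARADOAEQBEgBEAVYARAGaAEQB3gBEAiIARAJmAEQCqgBEAu4ARAMyAEQDdgBEA7oARAP+AEQAAgCIAEYAiACKAIgAzgCIARIAiAFWAIgBmgCIAd4AiAIiAIgCZgCIAqoAiALuAIgDMgCIA3YAiAO6AIgD/gCIAAIAzABGAMwAigDMAM4AzAESAMwBVgDMAZoAzAHeAMwCIgDMAmYAzAKqAMwC7gDMAzIAzAN2AMwDugDMA/4AzAACARAARgEQAIoBEADOARABEgEQAVYBEAGaARAB3gEQAiIBEAJmARACqgEQAu4BEAMyARADdgEQA7oBEAP+ARAAAgFUAEYBVACKAVQAzgFUARIBVAFWAVQBmgFUAd4BVAIiAVQCZgFUAqoBVALuAVQDMgFUA3YBVAO6AVQD/gFUAAIBmABGAZgAigGYAM4BmAESAZgBVgGYAZoBmAHeAZgCIgGYAmYBmAKqAZgC7gGYAzIBmAN2AZgDugGYA/4BmAACAdwARgHcAIoB3ADOAdwBEgHcAVYB3AGaAdwB3gHcAiIB3AJmAdwCqgHcAu4B3AMyAdwDdgHcA7oB3AP+AdwAAgIgAEYCIACKAiAAzgIgARICIAFWAiABmgIgAd4CIAIiAiACZgIgAqoCIALuAiADMgIgA3YCIAO6AiAD/gIgAAICZABGAmQAigJkAM4CZAESAmQBVgJkAZoCZAHeAmQCIgJkAmYCZAKqAmQC7gJkAzICZAN2AmQDugJkA/4CZAACAqgARgKoAIoCqADOAqgBEgKoAVYCqAGaAqgB3gKoAiICqAJmAqgCqgKoAu4CqAMyAqgDdgKoA7oCqAP+AqgAAgLsAEYC7ACKAuwAzgLsARIC7AFWAuwBmgLsAd4C7AIiAuwCZgLsAqoC7ALuAuwDMgLsA3YC7AO6AuwD/gLsAAIDMABGAzAAigMwAM4DMAESAzABVgMwAZoDMAHeAzACIgMwAmYDMAKqAzAC7gMwAzIDMAN2AzADugMwA/4DMAACA3QARgN0AIoDdADOA3QBEgN0AVYDdAGaA3QB3gN0AiIDdAJmA3QCqgN0Au4DdAMyA3QDdgN0A7oDdAP+A3QAAgO4AEYDuACKA7gAzgO4ARIDuAFWA7gBmgO4Ad4DuAIiA7gCZgO4AqoDuALuA7gDMgO4A3YDuAO6A7gD/gO4AAID/ABGA/wAigP8AM4D/AESA/wBVgP8AZoD/AHeA/wCIgP8AmYD/AKqA/wC7gP8AzID/AN2A/wDugP8A/4D/AJeYh4d3d3eHh4eHh3eHd4eHd4eFlaV01tmic4XGhpaYh5iYl4aHd4eHh4eHh4eHhoWWp4aV2ujog4GWpsiFdIeGdoaGh4eHh4eHh4eHh4eVqad1h4PHlpSBlcimuLeFhYZ3h4eHh4eHh4eHh4d3d4Wnl3V3hbZ2dYPYpoaG2aeUh3eHh4eHh4aGd3d2hoaHhaendXd2pXZ1pel1dZbJuHKHh4eHh4eGl4d2doanhYeFp5eHhoXHhYWEpqeGlpSwgpd2d4d3h4aomIeHmLiFh3TIyKeWlMm4lYSGp4eGdZbIl4Z3d3d2dpiop6eoqIR3lPiFhXWFl9qnhYaHh4Z1h6iYh4Z3h3aGp6iWlpeWdYTmlXR1hYWEt6WGh4eHd3WHuJiHdneHhpenhnSnuJaD16Z0hJS2lnWFhod3d4d2dpeomIeGh4aXqJeFp6eWhITodIal27iGh4aHh3eHh4aHt4eYh4eHh4eGhZeGhYZ2lbZ1hpWnqKeXh4d3d3eGlrmXd5d2dneHd4anhnZ3h4W2loV2dbaGdYaHd4d3h4eGp4eHhpaGd3eHh5d3dnZ0ltemdIWnx3SHh3d3h4eHh3Wnh4eGuIV3h4eHmJeGdXXI+IKEt8iFhph3hoeHiIeGdZeol9m3hYeFhoaHpqeGp/iVcae3hnaHmIeYh4d3hqaVlZaVlIR1c6SkdHV1ppbWtoGWt4eGh4eHhqiHh4aGuah1crRzgnFzxqVjUWGDpfeApciGl4aHh3d2p5d2hpeWhqW26mOEt9j6+Pblxrf5tIDHl4eGhoiIh4eFt4Z1hreGhpaV1tXG+OjX1fX5+seAttiGh4WHh4eHd4eGt3Vkp4d2lZa3pdfVdHR0c6W1gHH3loSGh3eHh4eHh3WGtpanhnWnp4eF+ZVgkIFxgoKDyMZzd3eHh3d3d4aTkpCUqJaXl8jEdrX5tIC3x5N0h5TqloV3h4d3h4d2cpXq2JCFlqfIyZKG1YRyg5bpp3J1lbeEh3eHhoZ2dYKWtbf5kmC297bKkse3hXKDpum4lZWFhYaGhpaWhnVihsmnt+dycPbFhJGD6YZigoXZp7inlXV3hoeXp7i1xcb3yKim+rKR+JRhd4fplnCFp8iny5aDdnV2pnV1hGOmyIaGp4W2oMX4gXZ3h8r3oJamt6aokpWXlpenhXWVdIKUhnW4hXSC+OqAh4d3koGCqLe4l3SCt3V2hZWmt8fp9raEpIN2ctX2kYCjknSGd4SnyJVzZIXHdXaWxvr31seigLfYhGGk94OAttjZhIaGdpW2pYdjdbeWprikpHCAgHDF18fm5vjWgLTohZbHh5eWl4anp7PIt5iGlnaFpcfp6KZ1ZZb1cXDV+HZ1hpY="/>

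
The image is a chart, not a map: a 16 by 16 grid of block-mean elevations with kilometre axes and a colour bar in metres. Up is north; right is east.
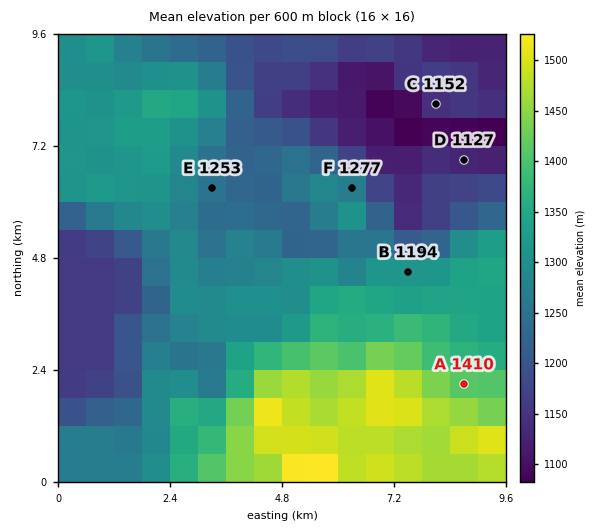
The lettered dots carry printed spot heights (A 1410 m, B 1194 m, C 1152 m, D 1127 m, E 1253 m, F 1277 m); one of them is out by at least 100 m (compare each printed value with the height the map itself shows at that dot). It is B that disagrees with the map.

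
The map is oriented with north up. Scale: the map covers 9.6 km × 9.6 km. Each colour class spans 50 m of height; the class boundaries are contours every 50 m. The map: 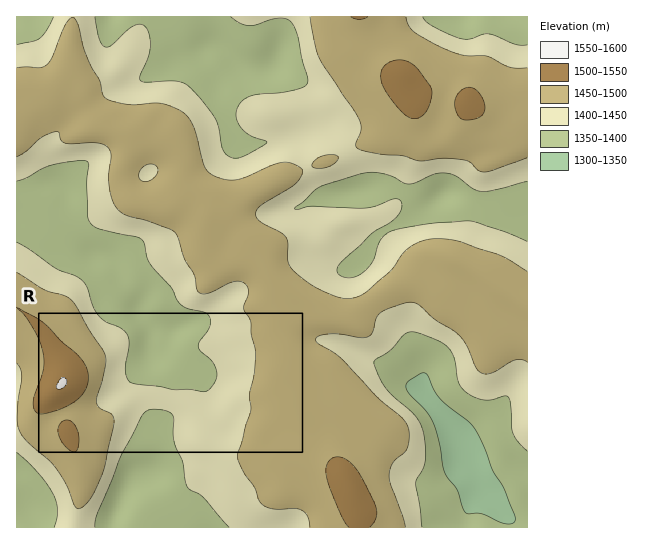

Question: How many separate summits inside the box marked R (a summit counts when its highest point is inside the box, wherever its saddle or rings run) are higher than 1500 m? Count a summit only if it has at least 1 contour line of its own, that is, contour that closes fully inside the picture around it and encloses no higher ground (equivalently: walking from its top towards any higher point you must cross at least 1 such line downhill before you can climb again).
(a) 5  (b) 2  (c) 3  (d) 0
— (b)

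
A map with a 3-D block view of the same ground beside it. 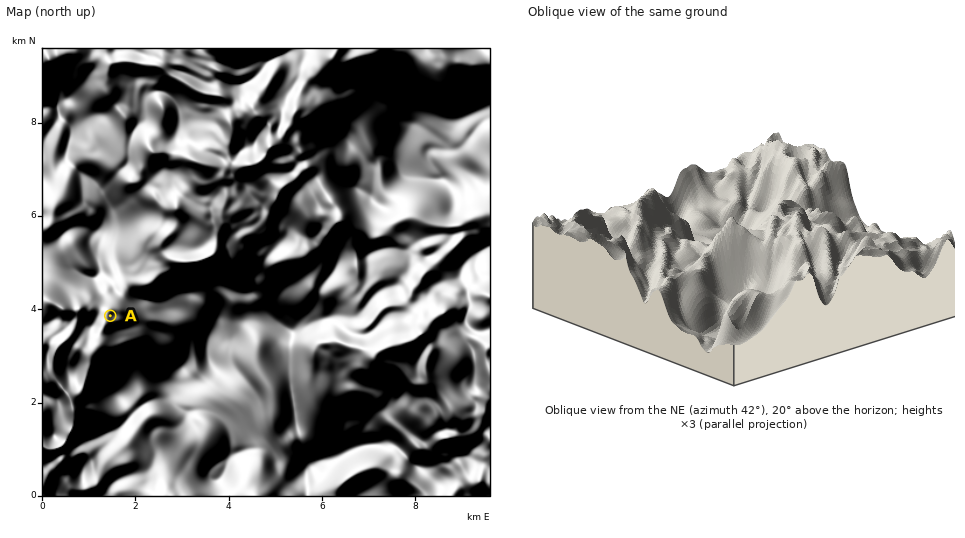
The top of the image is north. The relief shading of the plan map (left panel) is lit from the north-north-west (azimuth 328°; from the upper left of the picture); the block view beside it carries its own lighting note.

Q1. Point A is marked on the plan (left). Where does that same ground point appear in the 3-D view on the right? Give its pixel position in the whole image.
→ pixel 803 186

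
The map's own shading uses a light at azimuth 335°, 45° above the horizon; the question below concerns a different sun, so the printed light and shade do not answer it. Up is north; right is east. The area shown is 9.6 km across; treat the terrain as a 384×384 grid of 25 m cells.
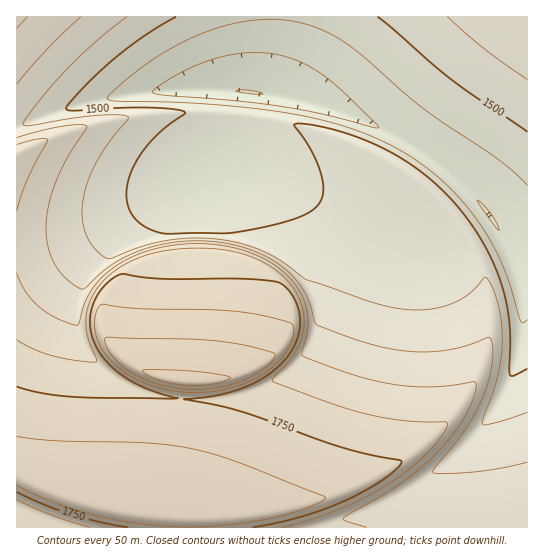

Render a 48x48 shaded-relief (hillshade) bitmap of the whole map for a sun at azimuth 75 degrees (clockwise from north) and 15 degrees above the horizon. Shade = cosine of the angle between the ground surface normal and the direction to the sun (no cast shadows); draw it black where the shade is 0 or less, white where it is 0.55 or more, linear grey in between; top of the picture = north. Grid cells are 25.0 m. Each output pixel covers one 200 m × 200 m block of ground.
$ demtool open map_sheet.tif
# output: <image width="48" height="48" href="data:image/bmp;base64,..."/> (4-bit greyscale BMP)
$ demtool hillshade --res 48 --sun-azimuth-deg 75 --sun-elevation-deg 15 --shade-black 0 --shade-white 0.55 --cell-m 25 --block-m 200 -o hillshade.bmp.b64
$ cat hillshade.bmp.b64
<image width="48" height="48" href="data:image/bmp;base64,Qk32BAAAAAAAAHYAAAAoAAAAMAAAADAAAAABAAQAAAAAAIAEAAATCwAAEwsAABAAAAAAAAAAAAAAABEREQAiIiIAMzMzAERERABVVVUAZmZmAHd3dwCIiIgAmZmZAKqqqgC7u7sAzMzMAN3d3QDu7u4A////AHd2QyIjNFZmd3d3d3dmZnd3d3d3d3d3d3VCESNFZnd3d3d3d3d4iIh3d3d3d3d3dyESNWd3d3d3d3iIiId3eJmZh3d3d3d3dxJGd3d3d3d3eIiIiIiIh4iaqYd3d3d3d2Z3d3d3d3d3iIiIiIiIiIiIqqmHd3d3d3d3d3d3d3d4iIiIiIiIiIiIiauod3d3d3d3d3d3d3d4iIiIiIiIiIiIiJq7mHd3d4d3d3d3d3eIiIiIiIiIiIiIiIiruYd3d4iHd3d3d3iIiIiIiIiIiIiIiIiKy5h3d4iIh3d3d4iIiIiIiIiIiIiIiIiIrMl3d4iIiId3d4iIiIiIiIiIiIiIiIiIi8uXd4iIiIiIiId3d3iIiIiIiIiIiIiHeb24d4iIiIiId2QzRWd3iIiIiIiIiIiHeKzJd4iIiIiHQAAkVWeamIiIiIiIiIiHd4vbh4iIiIdQAEZ3d3d4vLmIiIiIiIiHd3rdl4iIiIQAN4iIiIiIit2oiIiIiIiHd3nNuIiIiFADeIiIiIiIiL7qiIiIiIh3d3i9yYiIhxAniIiIiIiIiJ39mIiIiIh3d3etyoiIhgBYiIiIiIiIiIv/qIiIiIh3d3et24iIhABoiIiIiIiIiIr/uIiIiId3d3ed25mIhQBoiIiIiIiIiIr/uIiIiId3d3ed25mYhgBYiIiIiIiIiIz/mIiIiHd3d3eu25mZiDA3iIiIiIiIiJ/9iIiIh3d3d3euypmZmHIViIiIiIiIie/5iIiId3d3d2e+yJmZmYcyWIiIiHiIrv+YiIiHd3d3d2jep5mZmZiFNGiIiIms/9mIiHd3d3d3dnrthpmZmZiIhlZ4mrzdyYd3d3d3d3d3ZozrdpmZmZmIiIiJmaqYd3d3d3d3d3d2Z67ZZpmZmZmIiIiIiHd3d3d3d3d3d3d2ed6nZpmZmZmYiIiId3d3d3d3d3d3d3ZmjOyGZpmZmZmYiIiId3d3d3d3d3d3d2ZovthmZpmZmZmYiIiId3d3d3d3d3dmZmaL7ZZmZpmZmZmYiIiId3d3d3dmZmZmZnjOyWZmZpmZmZmYiIiId3d3d2ZmZmZmZ5zshmZmZpmZmZmYiIiId3d3dmZmZmZmi92nZmZmZpmZmZmYiIiId3d3ZmZmZmaKzcl2ZmZmZmeJmZmYiIiId3d3ZmZmZ4rMyXZmZmZmZnd3iZmZiIiId3d3Zmd4msy5dmZmZmZmZpmYh4iZmZmIiId4iJmru6h2ZmZmZmZmZpmZmZiImZmZmZmqqqqph2ZmZmZmZmZmZpmZmZmZmZmZmZmZmIdmZmZmZmZmZmZmZoiZmZiIiIiIiId3dmZmZmZmZmZmZmZmZoiIiIiIiIiId3d3ZmZmZmZmZmZmZmZmZoiIiIiIiIiId3d3ZmZmZmZmZmZmZmZmZoiIiIiIiIiId3d3ZmZmZmZmZmZmZmZmZoiIiIiIiIiId3d3dmZmZmZmZmZmZmZmZoiIiIiIiIiId3d3dmZmZmZmZmZmZmZmZoiIiIiIiIiId3d3d2ZmZmZmZmZmZmZmZg=="/>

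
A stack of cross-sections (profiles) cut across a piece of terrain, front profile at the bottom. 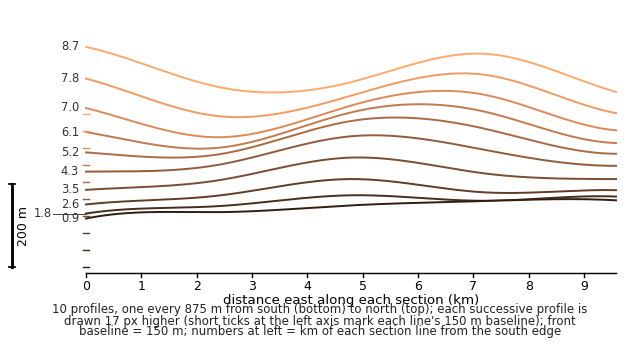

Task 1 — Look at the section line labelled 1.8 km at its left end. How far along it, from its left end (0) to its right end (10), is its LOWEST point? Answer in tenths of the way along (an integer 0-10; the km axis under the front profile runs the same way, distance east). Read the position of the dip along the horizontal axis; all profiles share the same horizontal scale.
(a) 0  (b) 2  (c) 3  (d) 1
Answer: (a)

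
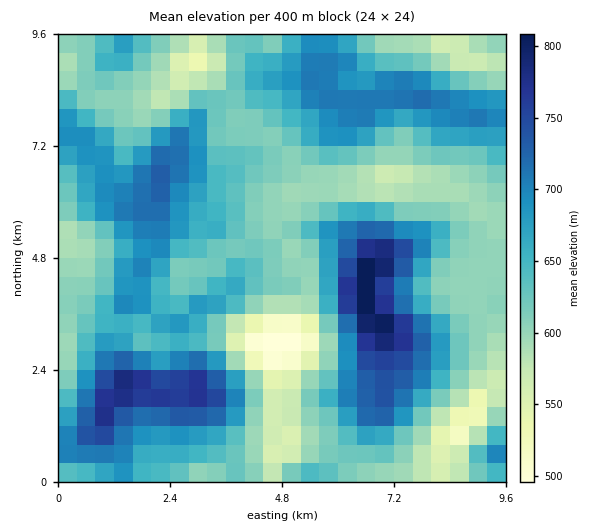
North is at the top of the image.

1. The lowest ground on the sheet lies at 500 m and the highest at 820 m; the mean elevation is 650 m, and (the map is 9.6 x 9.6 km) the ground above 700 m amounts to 19.5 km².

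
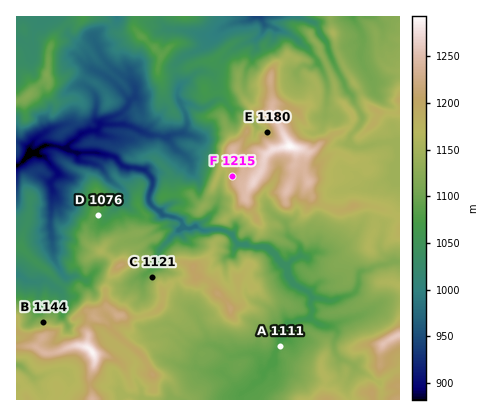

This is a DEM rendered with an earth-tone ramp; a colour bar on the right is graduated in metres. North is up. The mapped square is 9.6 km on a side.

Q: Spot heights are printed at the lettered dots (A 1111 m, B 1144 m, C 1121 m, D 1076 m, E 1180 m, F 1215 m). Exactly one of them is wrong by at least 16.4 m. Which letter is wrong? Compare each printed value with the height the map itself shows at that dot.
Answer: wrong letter A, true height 1078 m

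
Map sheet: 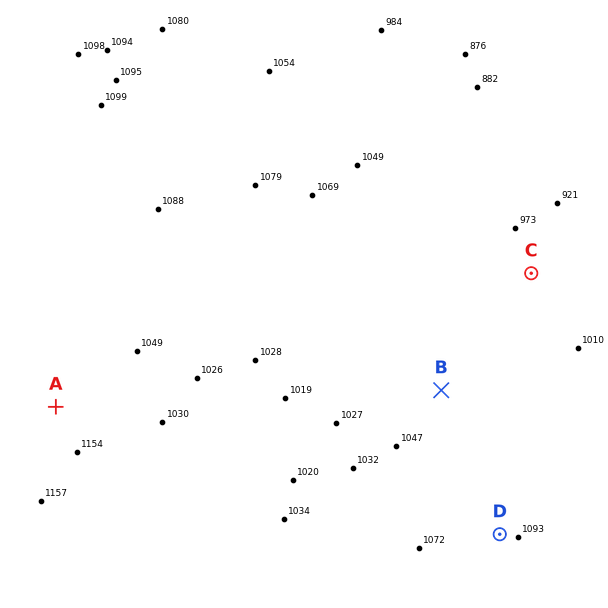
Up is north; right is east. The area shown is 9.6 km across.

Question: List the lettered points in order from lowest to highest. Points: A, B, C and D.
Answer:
C B D A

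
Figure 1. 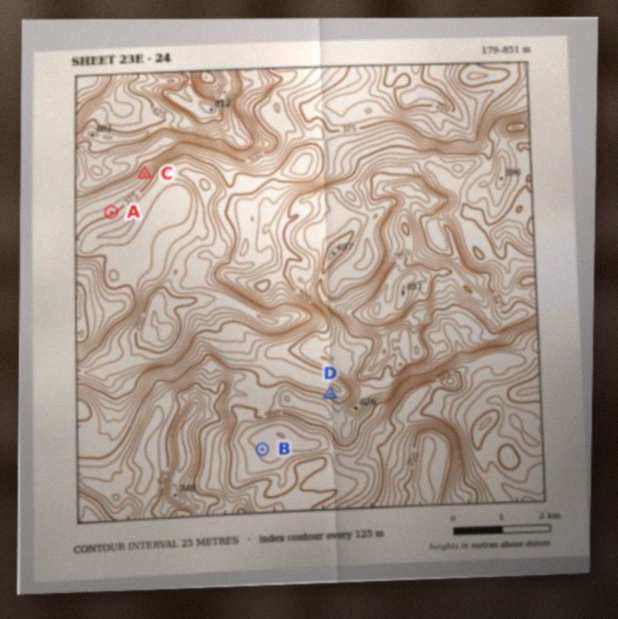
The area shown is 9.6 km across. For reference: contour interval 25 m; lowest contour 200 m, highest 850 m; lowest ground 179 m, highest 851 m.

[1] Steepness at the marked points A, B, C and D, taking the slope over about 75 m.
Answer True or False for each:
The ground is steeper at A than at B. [True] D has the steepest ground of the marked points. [False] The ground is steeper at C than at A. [True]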